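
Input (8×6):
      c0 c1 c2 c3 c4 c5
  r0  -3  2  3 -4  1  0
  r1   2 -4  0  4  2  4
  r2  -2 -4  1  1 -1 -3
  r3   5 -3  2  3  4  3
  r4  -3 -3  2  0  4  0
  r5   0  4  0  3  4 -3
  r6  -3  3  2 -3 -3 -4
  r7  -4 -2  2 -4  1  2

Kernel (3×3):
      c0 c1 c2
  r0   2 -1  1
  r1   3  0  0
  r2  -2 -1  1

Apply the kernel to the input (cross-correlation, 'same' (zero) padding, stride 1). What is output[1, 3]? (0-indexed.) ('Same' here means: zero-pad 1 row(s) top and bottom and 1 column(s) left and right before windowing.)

7

The receptive field on the zero-padded input at this output position is [3 -4 1 / 0 4 2 / 1 1 -1]. Elementwise product with the kernel and sum: 3·2 + -4·-1 + 1·1 + 0·3 + 1·-2 + 1·-1 + -1·1.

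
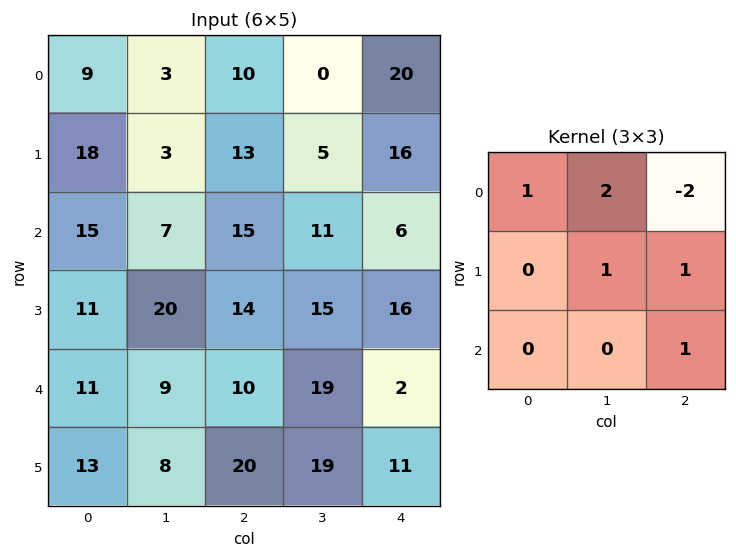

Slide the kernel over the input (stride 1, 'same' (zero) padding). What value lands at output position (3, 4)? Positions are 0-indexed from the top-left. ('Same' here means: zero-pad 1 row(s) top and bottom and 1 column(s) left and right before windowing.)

39

The receptive field on the zero-padded input at this output position is [11 6 0 / 15 16 0 / 19 2 0]. Elementwise product with the kernel and sum: 11·1 + 6·2 + 0·-2 + 16·1 + 0·1 + 0·1.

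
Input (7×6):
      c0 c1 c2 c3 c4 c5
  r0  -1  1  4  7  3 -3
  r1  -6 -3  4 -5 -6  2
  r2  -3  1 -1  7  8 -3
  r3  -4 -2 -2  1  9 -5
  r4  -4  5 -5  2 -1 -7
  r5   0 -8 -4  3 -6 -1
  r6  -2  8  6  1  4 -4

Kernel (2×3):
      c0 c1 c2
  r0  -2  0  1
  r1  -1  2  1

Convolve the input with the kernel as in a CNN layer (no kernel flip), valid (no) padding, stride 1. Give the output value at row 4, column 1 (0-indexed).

The receptive field on the input at this output position is [5 -5 2 / -8 -4 3]. Elementwise product with the kernel and sum: 5·-2 + 2·1 + -8·-1 + -4·2 + 3·1.

-5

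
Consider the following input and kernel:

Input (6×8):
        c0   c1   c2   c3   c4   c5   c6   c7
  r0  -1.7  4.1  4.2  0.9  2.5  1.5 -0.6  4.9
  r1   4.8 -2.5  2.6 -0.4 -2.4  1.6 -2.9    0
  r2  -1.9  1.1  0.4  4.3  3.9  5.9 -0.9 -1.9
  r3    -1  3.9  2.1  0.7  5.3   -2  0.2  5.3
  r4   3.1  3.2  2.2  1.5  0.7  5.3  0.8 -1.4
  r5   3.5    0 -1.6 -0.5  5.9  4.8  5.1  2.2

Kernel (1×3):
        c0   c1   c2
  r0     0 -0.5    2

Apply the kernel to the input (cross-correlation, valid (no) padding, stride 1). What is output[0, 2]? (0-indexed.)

4.55

The receptive field on the input at this output position is [4.2 0.9 2.5]. Elementwise product with the kernel and sum: 0.9·-0.5 + 2.5·2.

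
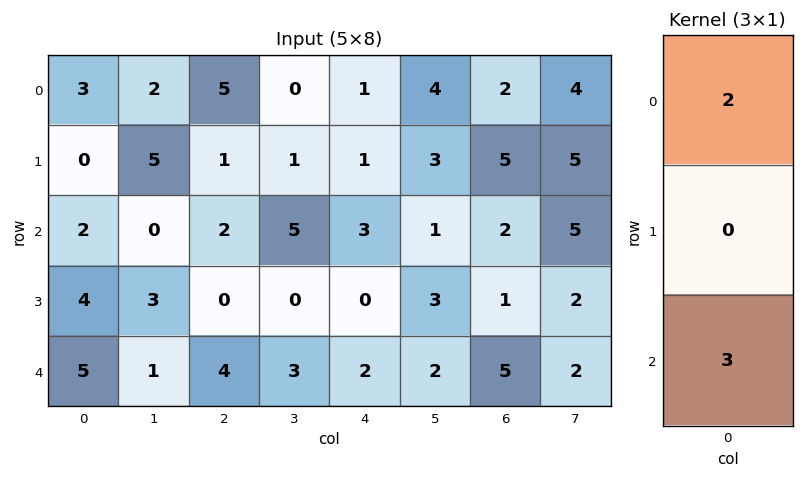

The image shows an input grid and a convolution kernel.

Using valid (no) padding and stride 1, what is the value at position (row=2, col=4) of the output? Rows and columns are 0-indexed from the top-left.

The receptive field on the input at this output position is [3 / 0 / 2]. Elementwise product with the kernel and sum: 3·2 + 2·3.

12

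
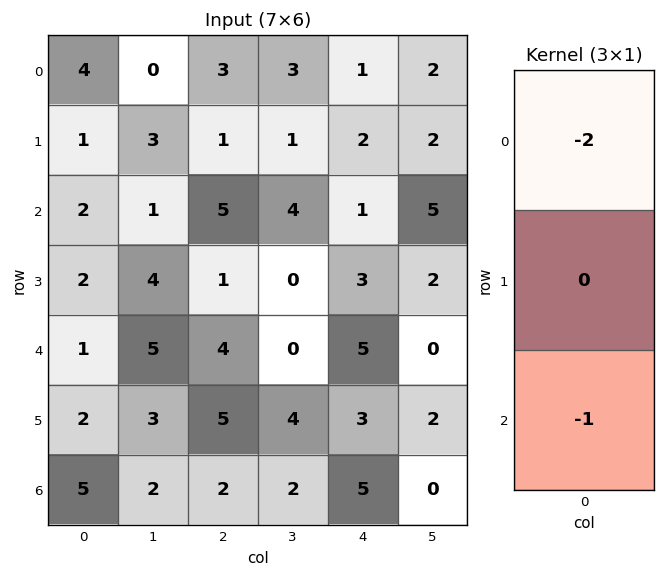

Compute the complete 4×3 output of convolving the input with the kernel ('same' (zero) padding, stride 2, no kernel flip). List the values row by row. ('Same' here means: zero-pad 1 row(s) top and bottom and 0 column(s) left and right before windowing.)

Output[0,0]: The receptive field on the zero-padded input at this output position is [0 / 4 / 1]. Elementwise product with the kernel and sum: 0·-2 + 1·-1.

-1 -1 -2
-4 -3 -7
-6 -7 -9
-4 -10 -6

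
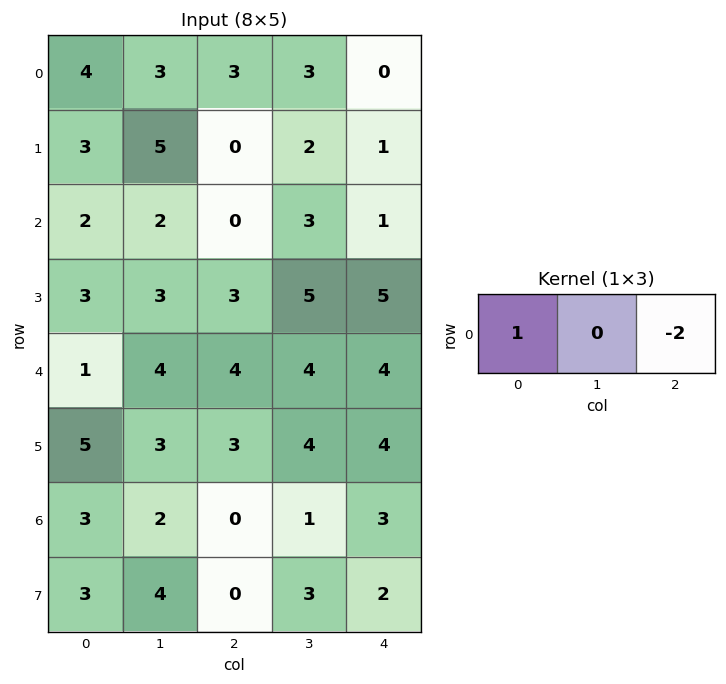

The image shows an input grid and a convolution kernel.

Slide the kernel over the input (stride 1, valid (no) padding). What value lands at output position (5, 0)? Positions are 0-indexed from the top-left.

The receptive field on the input at this output position is [5 3 3]. Elementwise product with the kernel and sum: 5·1 + 3·-2.

-1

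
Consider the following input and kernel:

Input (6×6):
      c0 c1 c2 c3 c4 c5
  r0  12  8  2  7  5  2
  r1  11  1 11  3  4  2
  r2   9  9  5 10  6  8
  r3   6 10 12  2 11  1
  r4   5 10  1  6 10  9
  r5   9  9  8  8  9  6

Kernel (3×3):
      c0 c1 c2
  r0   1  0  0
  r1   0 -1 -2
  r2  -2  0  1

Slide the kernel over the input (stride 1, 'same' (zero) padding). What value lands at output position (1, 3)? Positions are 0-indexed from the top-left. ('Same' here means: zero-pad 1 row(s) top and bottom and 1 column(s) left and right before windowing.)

The receptive field on the zero-padded input at this output position is [2 7 5 / 11 3 4 / 5 10 6]. Elementwise product with the kernel and sum: 2·1 + 3·-1 + 4·-2 + 5·-2 + 6·1.

-13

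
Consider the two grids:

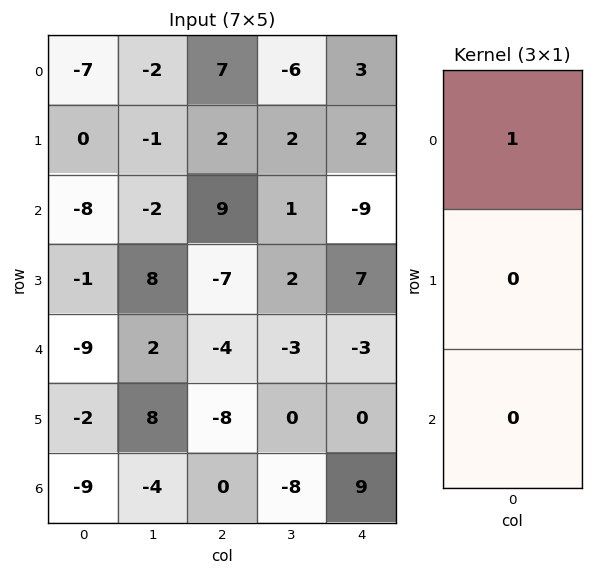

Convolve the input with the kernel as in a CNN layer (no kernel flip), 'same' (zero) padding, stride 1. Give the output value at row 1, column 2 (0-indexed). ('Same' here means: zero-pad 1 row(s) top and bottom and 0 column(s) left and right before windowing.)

7

The receptive field on the zero-padded input at this output position is [7 / 2 / 9]. Elementwise product with the kernel and sum: 7·1.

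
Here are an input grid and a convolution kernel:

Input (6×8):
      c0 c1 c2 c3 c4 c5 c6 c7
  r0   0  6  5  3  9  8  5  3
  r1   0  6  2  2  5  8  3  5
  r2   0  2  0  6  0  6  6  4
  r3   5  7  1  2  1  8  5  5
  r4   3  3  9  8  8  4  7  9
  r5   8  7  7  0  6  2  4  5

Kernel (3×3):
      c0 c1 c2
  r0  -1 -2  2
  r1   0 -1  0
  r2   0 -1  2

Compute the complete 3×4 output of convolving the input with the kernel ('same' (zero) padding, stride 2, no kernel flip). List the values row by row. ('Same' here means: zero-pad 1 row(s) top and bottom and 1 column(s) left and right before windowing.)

Output[0,0]: The receptive field on the zero-padded input at this output position is [0 0 0 / 0 0 6 / 0 0 6]. Elementwise product with the kernel and sum: 0·-1 + 0·-2 + 0·2 + 0·-1 + 0·-1 + 6·2.

12 -3 2 2
21 -3 19 -5
7 -21 2 -9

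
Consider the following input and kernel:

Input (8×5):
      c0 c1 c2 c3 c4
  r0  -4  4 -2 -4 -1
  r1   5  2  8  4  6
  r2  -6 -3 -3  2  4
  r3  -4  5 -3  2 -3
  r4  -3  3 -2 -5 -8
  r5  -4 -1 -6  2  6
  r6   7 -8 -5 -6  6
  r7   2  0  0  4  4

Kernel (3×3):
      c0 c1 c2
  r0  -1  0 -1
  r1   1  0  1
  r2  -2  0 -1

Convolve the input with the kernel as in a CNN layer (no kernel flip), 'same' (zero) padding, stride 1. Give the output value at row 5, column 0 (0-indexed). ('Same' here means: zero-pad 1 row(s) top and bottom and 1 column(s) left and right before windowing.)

4

The receptive field on the zero-padded input at this output position is [0 -3 3 / 0 -4 -1 / 0 7 -8]. Elementwise product with the kernel and sum: 0·-1 + 3·-1 + 0·1 + -1·1 + 0·-2 + -8·-1.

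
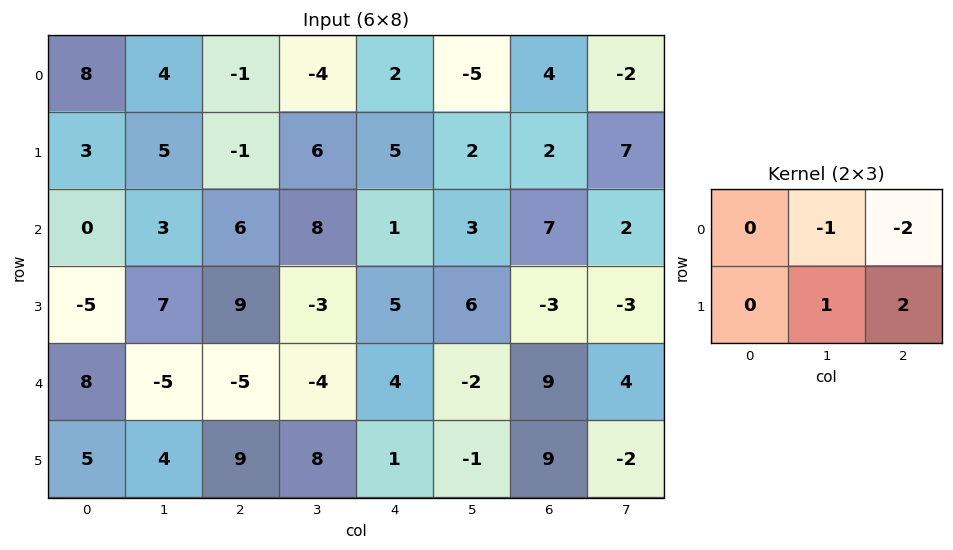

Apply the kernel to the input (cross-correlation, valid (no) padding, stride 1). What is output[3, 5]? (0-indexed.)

26

The receptive field on the input at this output position is [6 -3 -3 / -2 9 4]. Elementwise product with the kernel and sum: -3·-1 + -3·-2 + 9·1 + 4·2.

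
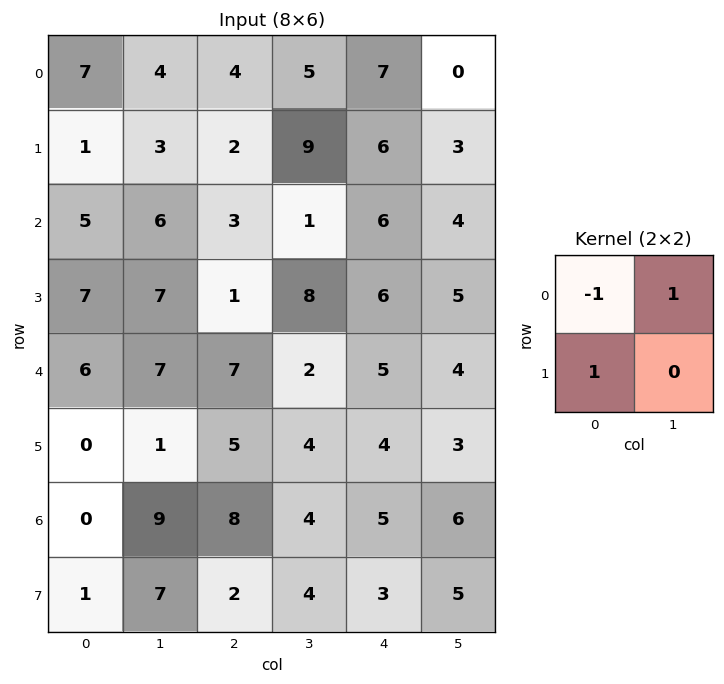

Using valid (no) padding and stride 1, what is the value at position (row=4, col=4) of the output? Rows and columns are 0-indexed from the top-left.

The receptive field on the input at this output position is [5 4 / 4 3]. Elementwise product with the kernel and sum: 5·-1 + 4·1 + 4·1.

3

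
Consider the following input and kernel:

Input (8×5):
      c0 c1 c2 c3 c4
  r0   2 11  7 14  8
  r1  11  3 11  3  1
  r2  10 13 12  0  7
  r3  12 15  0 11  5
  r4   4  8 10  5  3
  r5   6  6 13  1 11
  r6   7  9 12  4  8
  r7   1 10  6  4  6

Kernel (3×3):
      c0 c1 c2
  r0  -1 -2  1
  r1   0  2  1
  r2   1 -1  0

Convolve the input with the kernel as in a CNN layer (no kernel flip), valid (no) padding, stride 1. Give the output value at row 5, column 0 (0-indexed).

16

The receptive field on the input at this output position is [6 6 13 / 7 9 12 / 1 10 6]. Elementwise product with the kernel and sum: 6·-1 + 6·-2 + 13·1 + 9·2 + 12·1 + 1·1 + 10·-1.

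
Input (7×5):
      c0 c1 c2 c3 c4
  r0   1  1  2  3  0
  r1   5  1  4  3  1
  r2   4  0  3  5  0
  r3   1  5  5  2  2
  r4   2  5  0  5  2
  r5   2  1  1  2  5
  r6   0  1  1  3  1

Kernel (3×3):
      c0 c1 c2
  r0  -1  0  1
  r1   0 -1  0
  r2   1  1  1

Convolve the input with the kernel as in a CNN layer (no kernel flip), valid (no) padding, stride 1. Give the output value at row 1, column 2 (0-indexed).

The receptive field on the input at this output position is [4 3 1 / 3 5 0 / 5 2 2]. Elementwise product with the kernel and sum: 4·-1 + 1·1 + 5·-1 + 5·1 + 2·1 + 2·1.

1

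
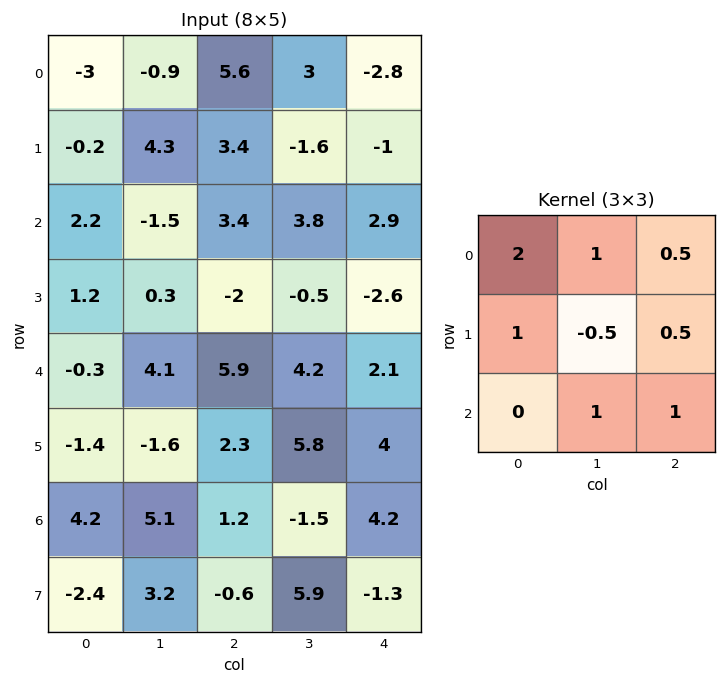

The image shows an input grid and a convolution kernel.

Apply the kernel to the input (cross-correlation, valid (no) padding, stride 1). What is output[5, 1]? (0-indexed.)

The receptive field on the input at this output position is [-1.6 2.3 5.8 / 5.1 1.2 -1.5 / 3.2 -0.6 5.9]. Elementwise product with the kernel and sum: -1.6·2 + 2.3·1 + 5.8·0.5 + 5.1·1 + 1.2·-0.5 + -1.5·0.5 + -0.6·1 + 5.9·1.

11.05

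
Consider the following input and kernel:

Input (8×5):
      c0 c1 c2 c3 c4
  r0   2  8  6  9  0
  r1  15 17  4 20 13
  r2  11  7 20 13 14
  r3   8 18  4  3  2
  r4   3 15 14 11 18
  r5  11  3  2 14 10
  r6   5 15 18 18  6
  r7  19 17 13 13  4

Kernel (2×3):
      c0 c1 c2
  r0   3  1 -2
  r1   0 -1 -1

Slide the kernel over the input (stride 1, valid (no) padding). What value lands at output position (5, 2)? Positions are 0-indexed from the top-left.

-24

The receptive field on the input at this output position is [2 14 10 / 18 18 6]. Elementwise product with the kernel and sum: 2·3 + 14·1 + 10·-2 + 18·-1 + 6·-1.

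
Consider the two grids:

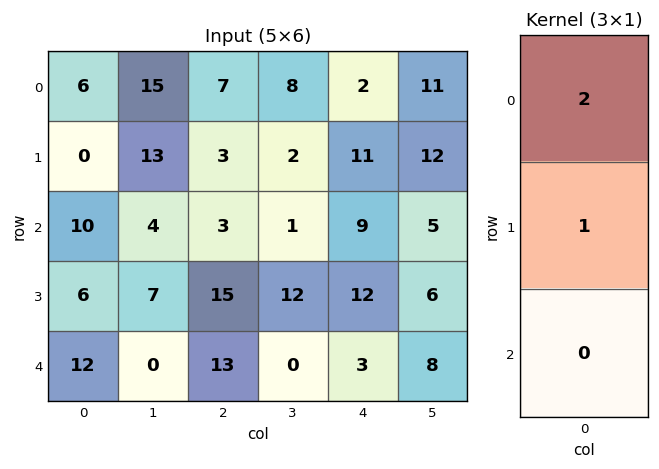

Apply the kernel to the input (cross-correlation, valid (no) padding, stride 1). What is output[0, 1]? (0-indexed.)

The receptive field on the input at this output position is [15 / 13 / 4]. Elementwise product with the kernel and sum: 15·2 + 13·1.

43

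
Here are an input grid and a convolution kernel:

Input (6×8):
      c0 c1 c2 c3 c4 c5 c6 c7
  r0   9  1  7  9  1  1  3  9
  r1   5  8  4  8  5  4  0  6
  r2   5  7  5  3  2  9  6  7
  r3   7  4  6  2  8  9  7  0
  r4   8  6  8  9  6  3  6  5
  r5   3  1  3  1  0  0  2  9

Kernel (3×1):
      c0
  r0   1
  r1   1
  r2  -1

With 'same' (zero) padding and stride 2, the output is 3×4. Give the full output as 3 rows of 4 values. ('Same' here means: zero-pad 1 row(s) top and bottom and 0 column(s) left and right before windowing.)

4 3 -4 3
3 3 -1 -1
12 11 14 11

Output[0,0]: The receptive field on the zero-padded input at this output position is [0 / 9 / 5]. Elementwise product with the kernel and sum: 0·1 + 9·1 + 5·-1.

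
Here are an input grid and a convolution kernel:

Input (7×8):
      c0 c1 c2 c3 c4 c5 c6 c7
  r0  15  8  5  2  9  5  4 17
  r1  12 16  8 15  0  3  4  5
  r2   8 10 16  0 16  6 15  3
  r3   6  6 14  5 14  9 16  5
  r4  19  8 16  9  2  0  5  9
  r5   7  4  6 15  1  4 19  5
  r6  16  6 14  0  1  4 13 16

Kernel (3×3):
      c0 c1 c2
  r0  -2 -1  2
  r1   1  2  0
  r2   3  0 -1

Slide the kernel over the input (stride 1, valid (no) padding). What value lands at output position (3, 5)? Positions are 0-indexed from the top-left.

-7

The receptive field on the input at this output position is [9 16 5 / 0 5 9 / 4 19 5]. Elementwise product with the kernel and sum: 9·-2 + 16·-1 + 5·2 + 0·1 + 5·2 + 4·3 + 5·-1.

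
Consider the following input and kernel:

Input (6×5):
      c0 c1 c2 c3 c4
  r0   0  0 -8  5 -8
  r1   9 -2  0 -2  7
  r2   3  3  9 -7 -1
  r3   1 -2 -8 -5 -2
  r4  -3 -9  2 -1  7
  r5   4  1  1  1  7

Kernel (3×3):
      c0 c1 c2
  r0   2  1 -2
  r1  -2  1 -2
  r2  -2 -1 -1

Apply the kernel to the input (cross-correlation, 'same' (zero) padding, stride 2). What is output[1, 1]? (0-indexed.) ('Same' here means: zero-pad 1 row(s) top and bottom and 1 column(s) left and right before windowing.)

The receptive field on the zero-padded input at this output position is [-2 0 -2 / 3 9 -7 / -2 -8 -5]. Elementwise product with the kernel and sum: -2·2 + 0·1 + -2·-2 + 3·-2 + 9·1 + -7·-2 + -2·-2 + -8·-1 + -5·-1.

34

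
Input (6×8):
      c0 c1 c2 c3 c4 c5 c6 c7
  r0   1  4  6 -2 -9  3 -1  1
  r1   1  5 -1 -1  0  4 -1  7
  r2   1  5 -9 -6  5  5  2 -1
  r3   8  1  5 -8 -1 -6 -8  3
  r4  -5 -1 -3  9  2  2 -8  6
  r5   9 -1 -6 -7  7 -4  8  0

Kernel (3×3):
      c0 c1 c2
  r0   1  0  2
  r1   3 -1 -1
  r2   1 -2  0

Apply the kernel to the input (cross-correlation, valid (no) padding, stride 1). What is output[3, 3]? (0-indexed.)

The receptive field on the input at this output position is [-8 -1 -6 / 9 2 2 / -7 7 -4]. Elementwise product with the kernel and sum: -8·1 + -6·2 + 9·3 + 2·-1 + 2·-1 + -7·1 + 7·-2.

-18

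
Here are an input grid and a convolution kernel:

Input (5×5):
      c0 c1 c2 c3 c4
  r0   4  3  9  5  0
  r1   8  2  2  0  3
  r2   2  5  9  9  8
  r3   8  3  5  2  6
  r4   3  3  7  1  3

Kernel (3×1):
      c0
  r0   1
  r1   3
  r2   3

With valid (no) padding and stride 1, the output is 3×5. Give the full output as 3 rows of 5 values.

Output[0,0]: The receptive field on the input at this output position is [4 / 8 / 2]. Elementwise product with the kernel and sum: 4·1 + 8·3 + 2·3.

34 24 42 32 33
38 26 44 33 45
35 23 45 18 35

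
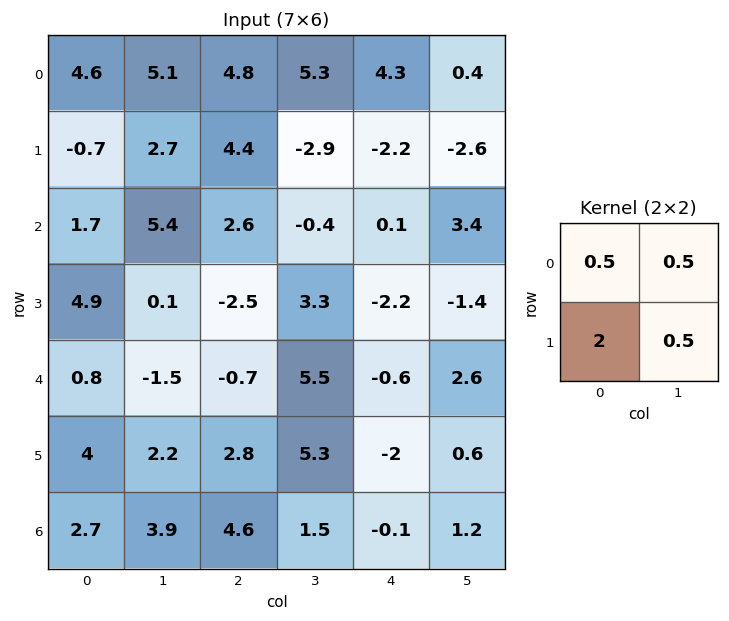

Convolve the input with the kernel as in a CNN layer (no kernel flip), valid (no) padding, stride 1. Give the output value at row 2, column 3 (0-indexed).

5.35

The receptive field on the input at this output position is [-0.4 0.1 / 3.3 -2.2]. Elementwise product with the kernel and sum: -0.4·0.5 + 0.1·0.5 + 3.3·2 + -2.2·0.5.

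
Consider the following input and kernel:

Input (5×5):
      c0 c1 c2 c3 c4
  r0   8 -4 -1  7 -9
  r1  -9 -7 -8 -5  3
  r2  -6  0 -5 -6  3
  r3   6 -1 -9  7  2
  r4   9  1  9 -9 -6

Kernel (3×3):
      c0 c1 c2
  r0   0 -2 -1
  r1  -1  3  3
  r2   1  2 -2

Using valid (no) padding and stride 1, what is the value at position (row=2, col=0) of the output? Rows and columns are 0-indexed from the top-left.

-38

The receptive field on the input at this output position is [-6 0 -5 / 6 -1 -9 / 9 1 9]. Elementwise product with the kernel and sum: 0·-2 + -5·-1 + 6·-1 + -1·3 + -9·3 + 9·1 + 1·2 + 9·-2.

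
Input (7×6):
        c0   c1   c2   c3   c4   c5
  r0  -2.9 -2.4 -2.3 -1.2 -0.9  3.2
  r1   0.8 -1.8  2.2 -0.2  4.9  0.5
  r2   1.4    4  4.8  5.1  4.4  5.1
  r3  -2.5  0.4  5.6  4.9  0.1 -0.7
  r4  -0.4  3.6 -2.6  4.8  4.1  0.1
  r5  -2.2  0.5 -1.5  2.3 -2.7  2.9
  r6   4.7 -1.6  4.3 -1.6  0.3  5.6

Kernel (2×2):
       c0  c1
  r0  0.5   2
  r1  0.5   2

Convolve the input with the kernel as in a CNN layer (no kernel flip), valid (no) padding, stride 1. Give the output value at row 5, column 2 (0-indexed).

The receptive field on the input at this output position is [-1.5 2.3 / 4.3 -1.6]. Elementwise product with the kernel and sum: -1.5·0.5 + 2.3·2 + 4.3·0.5 + -1.6·2.

2.8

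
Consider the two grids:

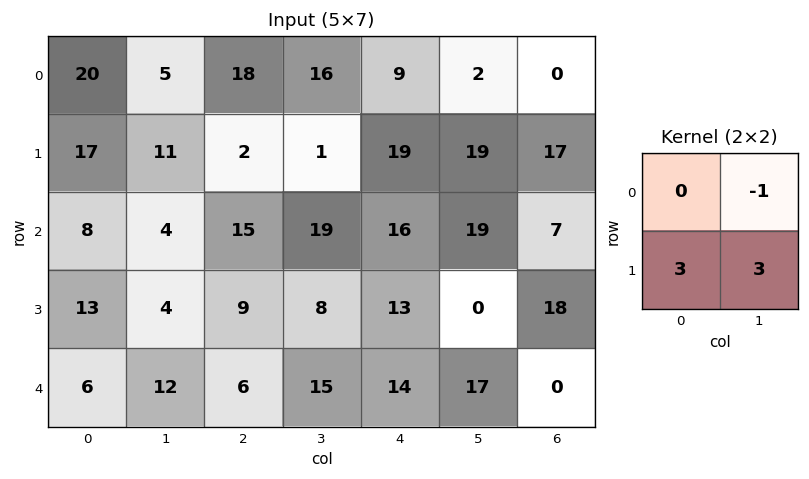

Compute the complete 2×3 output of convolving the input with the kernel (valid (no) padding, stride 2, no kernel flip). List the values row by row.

79 -7 112
47 32 20

Output[0,0]: The receptive field on the input at this output position is [20 5 / 17 11]. Elementwise product with the kernel and sum: 5·-1 + 17·3 + 11·3.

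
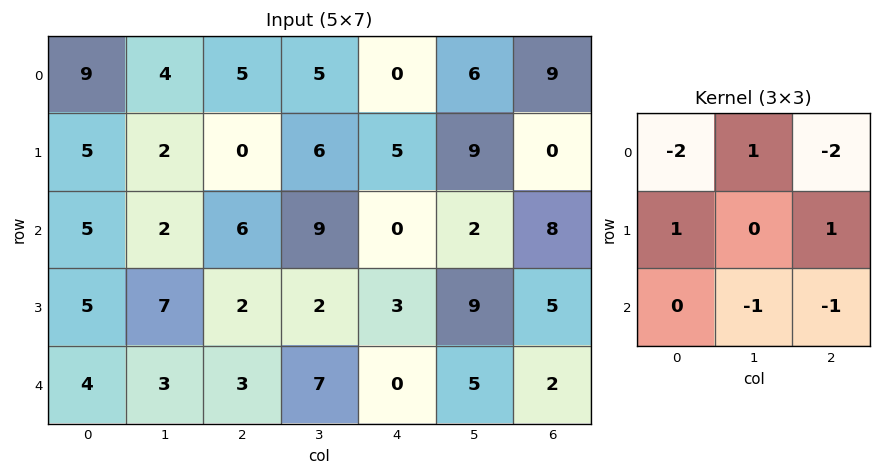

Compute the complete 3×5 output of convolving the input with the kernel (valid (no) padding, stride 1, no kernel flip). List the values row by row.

Output[0,0]: The receptive field on the input at this output position is [9 4 5 / 5 2 0 / 5 2 6]. Elementwise product with the kernel and sum: 9·-2 + 4·1 + 5·-2 + 5·1 + 0·1 + 2·-1 + 6·-1.
Output[0,1]: The receptive field on the input at this output position is [4 5 5 / 2 0 6 / 2 6 9]. Elementwise product with the kernel and sum: 4·-2 + 5·1 + 5·-2 + 2·1 + 6·1 + 6·-1 + 9·-1.

-27 -20 -9 -9 -17
-6 -9 -3 -26 -7
-19 -17 -5 -16 -13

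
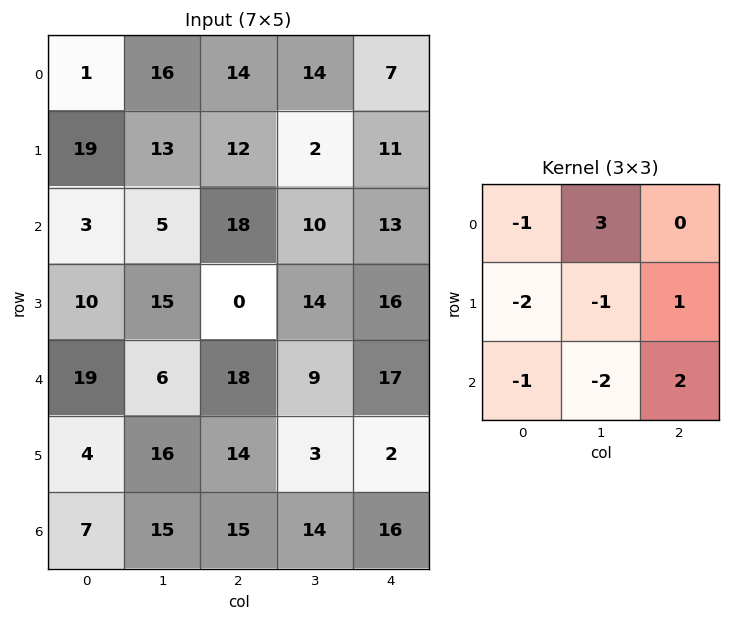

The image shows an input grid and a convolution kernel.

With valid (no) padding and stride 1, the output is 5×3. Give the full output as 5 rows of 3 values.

Output[0,0]: The receptive field on the input at this output position is [1 16 14 / 19 13 12 / 3 5 18]. Elementwise product with the kernel and sum: 1·-1 + 16·3 + 19·-2 + 13·-1 + 12·1 + 3·-1 + 5·-2 + 18·2.

31 -31 1
-13 18 -35
-18 9 12
1 -74 -2
-18 -12 -31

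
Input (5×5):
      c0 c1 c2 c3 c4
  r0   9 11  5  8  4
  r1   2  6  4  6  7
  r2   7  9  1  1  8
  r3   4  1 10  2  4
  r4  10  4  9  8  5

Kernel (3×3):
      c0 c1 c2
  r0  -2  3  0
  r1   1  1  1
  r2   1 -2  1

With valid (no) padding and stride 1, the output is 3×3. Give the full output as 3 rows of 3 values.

17 17 38
43 -6 30
39 -8 15

Output[0,0]: The receptive field on the input at this output position is [9 11 5 / 2 6 4 / 7 9 1]. Elementwise product with the kernel and sum: 9·-2 + 11·3 + 2·1 + 6·1 + 4·1 + 7·1 + 9·-2 + 1·1.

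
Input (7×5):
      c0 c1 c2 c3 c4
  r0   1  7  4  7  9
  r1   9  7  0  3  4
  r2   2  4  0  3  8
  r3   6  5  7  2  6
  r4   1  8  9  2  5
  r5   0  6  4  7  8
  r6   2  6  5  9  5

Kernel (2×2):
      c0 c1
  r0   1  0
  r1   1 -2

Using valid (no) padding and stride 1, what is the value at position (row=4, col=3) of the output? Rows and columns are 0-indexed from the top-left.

-7

The receptive field on the input at this output position is [2 5 / 7 8]. Elementwise product with the kernel and sum: 2·1 + 7·1 + 8·-2.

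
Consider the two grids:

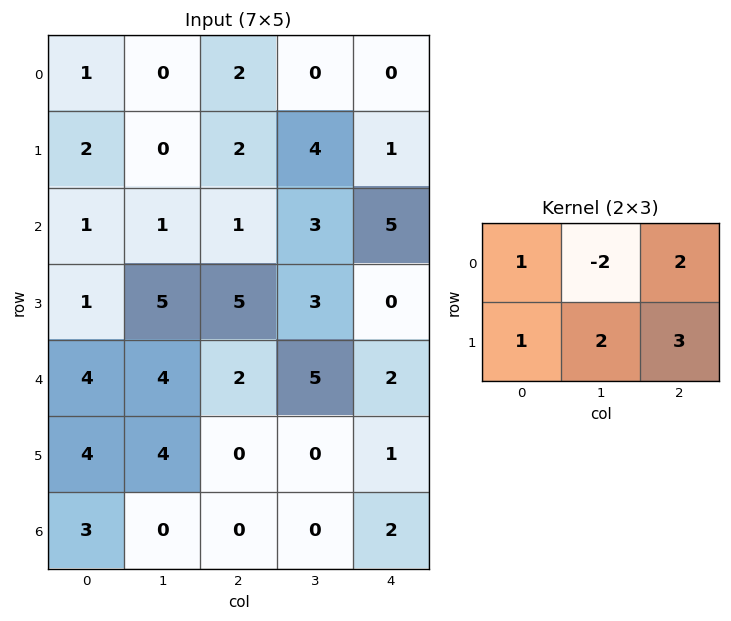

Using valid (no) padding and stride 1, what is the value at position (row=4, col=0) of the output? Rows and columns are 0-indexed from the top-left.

The receptive field on the input at this output position is [4 4 2 / 4 4 0]. Elementwise product with the kernel and sum: 4·1 + 4·-2 + 2·2 + 4·1 + 4·2 + 0·3.

12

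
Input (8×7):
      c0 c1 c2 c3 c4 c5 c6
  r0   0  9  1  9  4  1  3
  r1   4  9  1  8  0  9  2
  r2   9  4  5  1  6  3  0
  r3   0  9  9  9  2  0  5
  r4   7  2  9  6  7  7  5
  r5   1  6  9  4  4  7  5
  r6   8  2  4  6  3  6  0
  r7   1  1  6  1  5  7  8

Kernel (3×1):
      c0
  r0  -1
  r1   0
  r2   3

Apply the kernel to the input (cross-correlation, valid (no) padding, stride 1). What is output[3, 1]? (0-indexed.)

9

The receptive field on the input at this output position is [9 / 2 / 6]. Elementwise product with the kernel and sum: 9·-1 + 6·3.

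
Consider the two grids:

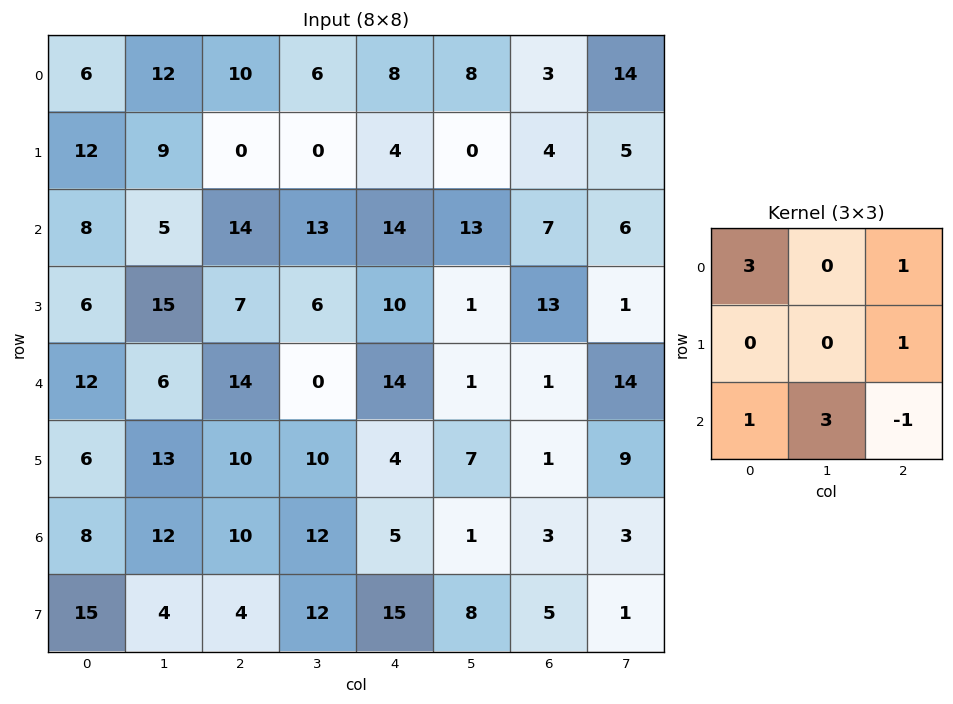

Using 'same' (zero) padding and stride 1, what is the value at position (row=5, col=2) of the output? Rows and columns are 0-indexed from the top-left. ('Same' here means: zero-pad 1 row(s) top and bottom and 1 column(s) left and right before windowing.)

58

The receptive field on the zero-padded input at this output position is [6 14 0 / 13 10 10 / 12 10 12]. Elementwise product with the kernel and sum: 6·3 + 0·1 + 10·1 + 12·1 + 10·3 + 12·-1.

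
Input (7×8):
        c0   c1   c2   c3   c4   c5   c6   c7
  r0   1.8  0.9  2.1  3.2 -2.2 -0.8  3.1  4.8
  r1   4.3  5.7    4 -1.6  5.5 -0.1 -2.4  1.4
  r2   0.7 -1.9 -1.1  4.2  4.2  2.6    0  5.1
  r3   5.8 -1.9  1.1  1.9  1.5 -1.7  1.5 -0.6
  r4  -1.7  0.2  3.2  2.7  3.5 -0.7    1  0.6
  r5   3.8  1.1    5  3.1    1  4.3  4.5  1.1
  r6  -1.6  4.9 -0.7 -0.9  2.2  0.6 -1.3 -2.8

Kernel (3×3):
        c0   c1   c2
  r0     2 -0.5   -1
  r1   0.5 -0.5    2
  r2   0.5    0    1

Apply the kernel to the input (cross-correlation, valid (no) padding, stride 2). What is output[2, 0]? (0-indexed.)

3.15

The receptive field on the input at this output position is [-1.7 0.2 3.2 / 3.8 1.1 5 / -1.6 4.9 -0.7]. Elementwise product with the kernel and sum: -1.7·2 + 0.2·-0.5 + 3.2·-1 + 3.8·0.5 + 1.1·-0.5 + 5·2 + -1.6·0.5 + -0.7·1.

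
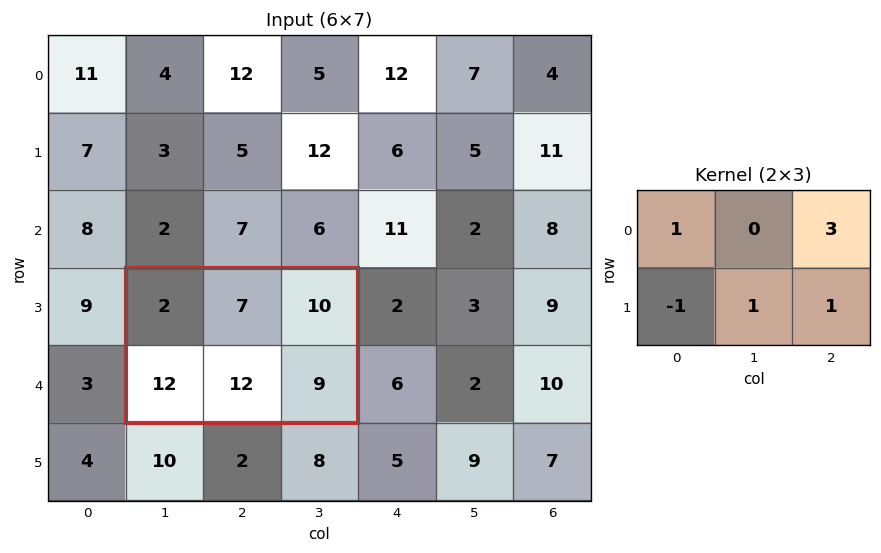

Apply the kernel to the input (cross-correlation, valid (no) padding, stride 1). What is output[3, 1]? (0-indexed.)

The receptive field on the input at this output position is [2 7 10 / 12 12 9]. Elementwise product with the kernel and sum: 2·1 + 10·3 + 12·-1 + 12·1 + 9·1.

41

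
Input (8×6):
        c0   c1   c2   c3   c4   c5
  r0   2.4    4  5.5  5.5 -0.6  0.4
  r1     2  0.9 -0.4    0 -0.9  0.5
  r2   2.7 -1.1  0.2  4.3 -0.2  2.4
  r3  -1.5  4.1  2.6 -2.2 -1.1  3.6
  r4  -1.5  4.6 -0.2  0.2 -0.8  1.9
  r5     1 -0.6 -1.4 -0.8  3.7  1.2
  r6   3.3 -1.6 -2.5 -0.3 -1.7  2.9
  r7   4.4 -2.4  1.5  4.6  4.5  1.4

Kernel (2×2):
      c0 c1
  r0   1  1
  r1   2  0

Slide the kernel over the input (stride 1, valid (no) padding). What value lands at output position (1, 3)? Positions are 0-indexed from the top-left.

7.7

The receptive field on the input at this output position is [0 -0.9 / 4.3 -0.2]. Elementwise product with the kernel and sum: 0·1 + -0.9·1 + 4.3·2.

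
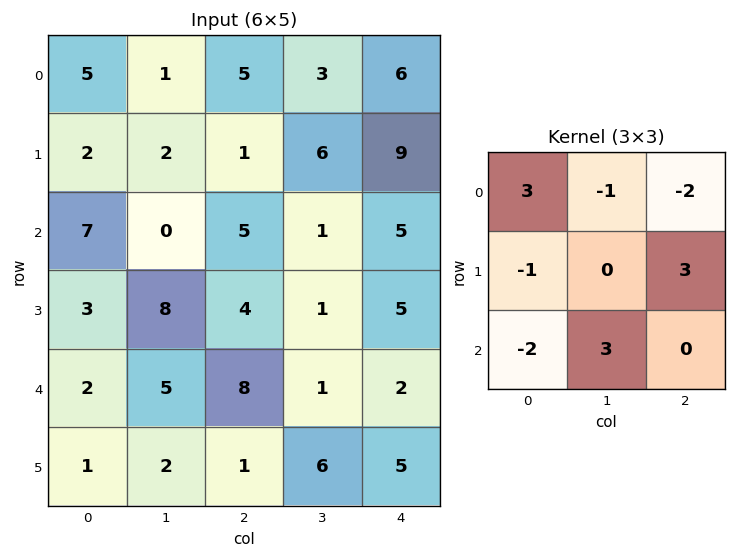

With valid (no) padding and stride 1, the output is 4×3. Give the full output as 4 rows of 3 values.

-9 23 19
28 -8 -16
31 2 2
19 15 15

Output[0,0]: The receptive field on the input at this output position is [5 1 5 / 2 2 1 / 7 0 5]. Elementwise product with the kernel and sum: 5·3 + 1·-1 + 5·-2 + 2·-1 + 1·3 + 7·-2 + 0·3.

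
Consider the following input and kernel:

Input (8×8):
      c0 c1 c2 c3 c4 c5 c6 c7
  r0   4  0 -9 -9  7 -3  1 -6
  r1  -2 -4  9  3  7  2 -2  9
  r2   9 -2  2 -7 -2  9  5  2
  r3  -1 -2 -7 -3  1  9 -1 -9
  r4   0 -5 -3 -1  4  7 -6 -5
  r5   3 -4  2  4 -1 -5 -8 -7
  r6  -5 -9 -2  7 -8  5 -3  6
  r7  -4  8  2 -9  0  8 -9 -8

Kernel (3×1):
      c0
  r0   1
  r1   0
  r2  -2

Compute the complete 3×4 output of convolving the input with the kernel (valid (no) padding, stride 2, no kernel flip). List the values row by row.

-14 -13 11 -9
9 8 -10 17
10 1 20 0

Output[0,0]: The receptive field on the input at this output position is [4 / -2 / 9]. Elementwise product with the kernel and sum: 4·1 + 9·-2.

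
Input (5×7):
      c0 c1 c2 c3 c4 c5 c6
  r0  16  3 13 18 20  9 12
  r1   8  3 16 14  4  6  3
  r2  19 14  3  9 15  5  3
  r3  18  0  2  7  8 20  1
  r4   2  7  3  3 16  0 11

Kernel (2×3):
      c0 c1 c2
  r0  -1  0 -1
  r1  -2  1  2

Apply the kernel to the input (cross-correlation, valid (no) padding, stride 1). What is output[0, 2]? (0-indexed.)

-43

The receptive field on the input at this output position is [13 18 20 / 16 14 4]. Elementwise product with the kernel and sum: 13·-1 + 20·-1 + 16·-2 + 14·1 + 4·2.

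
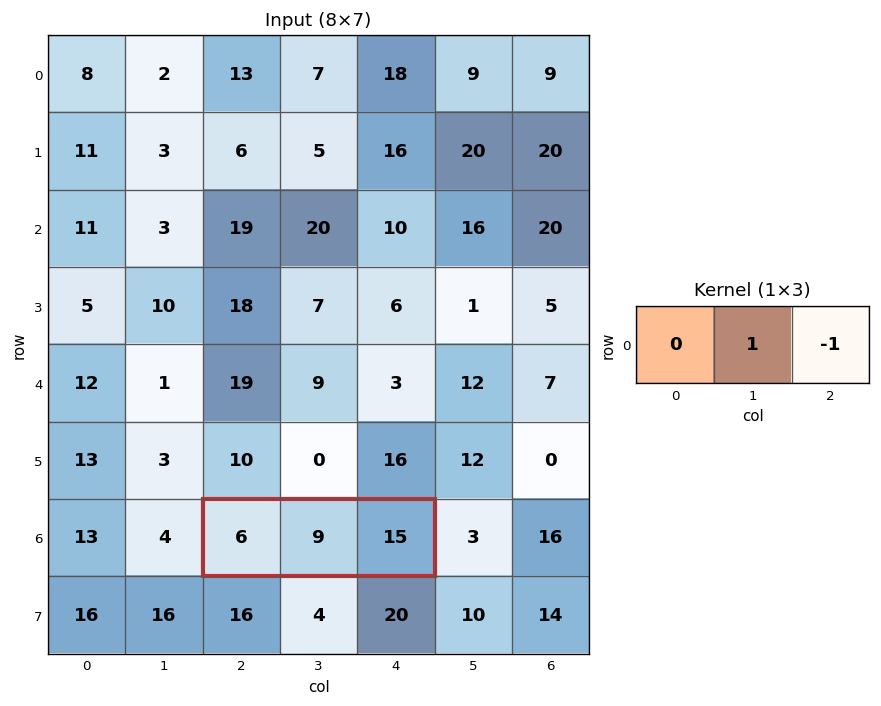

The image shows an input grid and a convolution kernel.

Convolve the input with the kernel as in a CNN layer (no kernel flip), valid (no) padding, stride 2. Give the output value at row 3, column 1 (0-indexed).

The receptive field on the input at this output position is [6 9 15]. Elementwise product with the kernel and sum: 9·1 + 15·-1.

-6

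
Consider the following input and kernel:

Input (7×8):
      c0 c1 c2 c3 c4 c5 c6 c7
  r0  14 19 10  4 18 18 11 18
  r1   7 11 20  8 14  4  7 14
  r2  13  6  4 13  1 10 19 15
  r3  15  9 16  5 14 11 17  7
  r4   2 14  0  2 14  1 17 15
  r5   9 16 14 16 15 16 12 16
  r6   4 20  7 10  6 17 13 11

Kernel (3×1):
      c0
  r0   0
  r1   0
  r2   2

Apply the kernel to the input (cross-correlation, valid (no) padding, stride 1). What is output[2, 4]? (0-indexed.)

28

The receptive field on the input at this output position is [1 / 14 / 14]. Elementwise product with the kernel and sum: 14·2.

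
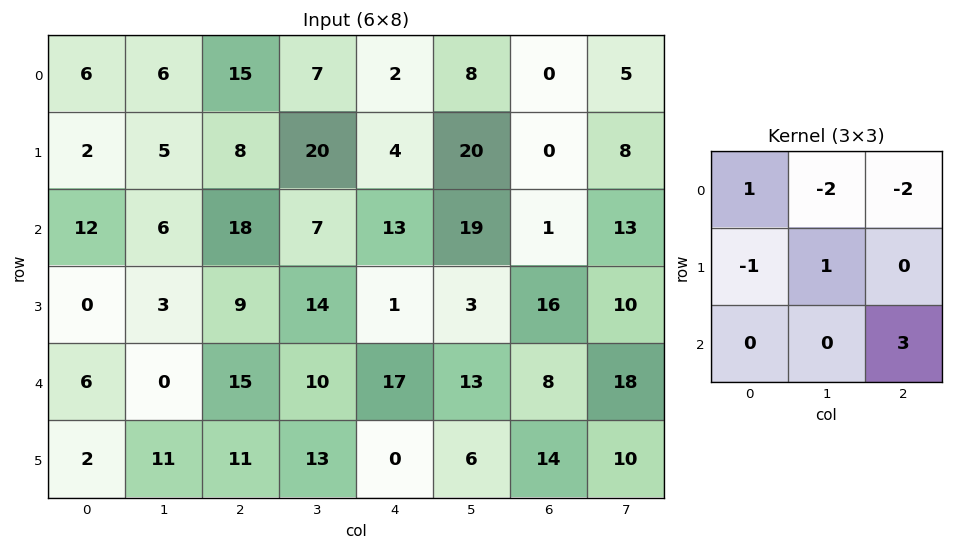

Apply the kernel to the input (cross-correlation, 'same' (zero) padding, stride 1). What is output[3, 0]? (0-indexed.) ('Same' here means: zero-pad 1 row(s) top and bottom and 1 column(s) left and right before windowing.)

The receptive field on the zero-padded input at this output position is [0 12 6 / 0 0 3 / 0 6 0]. Elementwise product with the kernel and sum: 0·1 + 12·-2 + 6·-2 + 0·-1 + 0·1 + 0·3.

-36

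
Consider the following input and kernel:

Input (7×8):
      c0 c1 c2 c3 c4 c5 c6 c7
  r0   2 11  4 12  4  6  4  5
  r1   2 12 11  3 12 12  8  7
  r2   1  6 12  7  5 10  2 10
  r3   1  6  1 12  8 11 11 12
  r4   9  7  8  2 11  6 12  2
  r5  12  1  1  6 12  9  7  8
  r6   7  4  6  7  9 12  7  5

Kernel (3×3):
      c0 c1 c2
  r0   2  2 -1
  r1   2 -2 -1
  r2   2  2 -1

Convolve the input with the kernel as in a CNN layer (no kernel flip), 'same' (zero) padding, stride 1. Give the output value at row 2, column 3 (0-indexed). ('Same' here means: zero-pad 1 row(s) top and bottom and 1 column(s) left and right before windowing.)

The receptive field on the zero-padded input at this output position is [11 3 12 / 12 7 5 / 1 12 8]. Elementwise product with the kernel and sum: 11·2 + 3·2 + 12·-1 + 12·2 + 7·-2 + 5·-1 + 1·2 + 12·2 + 8·-1.

39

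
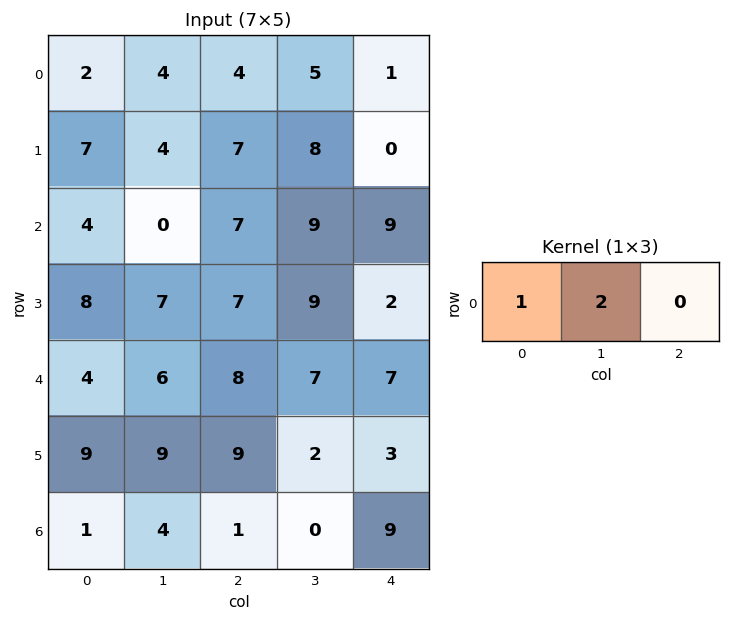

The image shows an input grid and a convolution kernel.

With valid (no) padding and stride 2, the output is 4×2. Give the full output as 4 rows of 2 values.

Output[0,0]: The receptive field on the input at this output position is [2 4 4]. Elementwise product with the kernel and sum: 2·1 + 4·2.
Output[0,1]: The receptive field on the input at this output position is [4 5 1]. Elementwise product with the kernel and sum: 4·1 + 5·2.

10 14
4 25
16 22
9 1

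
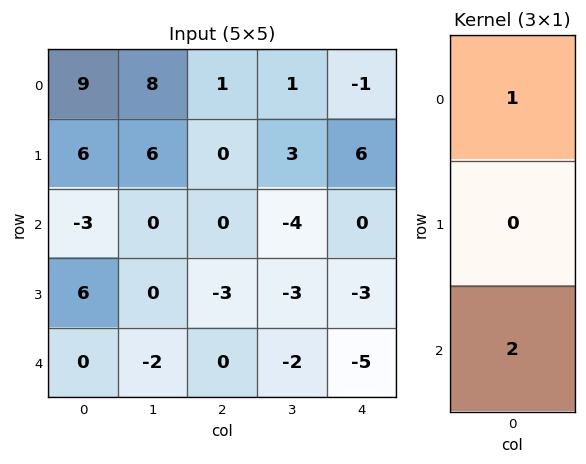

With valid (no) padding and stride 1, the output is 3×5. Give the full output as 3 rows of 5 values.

3 8 1 -7 -1
18 6 -6 -3 0
-3 -4 0 -8 -10

Output[0,0]: The receptive field on the input at this output position is [9 / 6 / -3]. Elementwise product with the kernel and sum: 9·1 + -3·2.
Output[0,1]: The receptive field on the input at this output position is [8 / 6 / 0]. Elementwise product with the kernel and sum: 8·1 + 0·2.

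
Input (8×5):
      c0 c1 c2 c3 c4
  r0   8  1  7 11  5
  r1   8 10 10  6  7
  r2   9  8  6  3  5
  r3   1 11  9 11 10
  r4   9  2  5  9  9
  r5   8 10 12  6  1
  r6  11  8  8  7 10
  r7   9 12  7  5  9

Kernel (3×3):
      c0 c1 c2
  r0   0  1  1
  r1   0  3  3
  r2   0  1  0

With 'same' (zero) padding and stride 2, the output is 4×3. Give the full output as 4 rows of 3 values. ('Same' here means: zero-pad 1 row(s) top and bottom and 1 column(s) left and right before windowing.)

Output[0,0]: The receptive field on the zero-padded input at this output position is [0 0 0 / 0 8 1 / 0 8 10]. Elementwise product with the kernel and sum: 0·1 + 0·1 + 8·3 + 1·3 + 8·1.

35 64 22
70 52 32
53 74 38
84 70 40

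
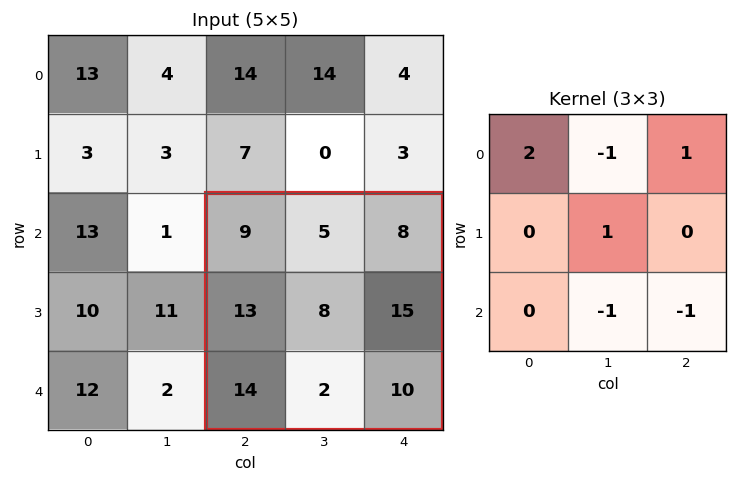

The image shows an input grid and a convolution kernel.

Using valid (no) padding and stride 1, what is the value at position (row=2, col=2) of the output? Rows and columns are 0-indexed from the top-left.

The receptive field on the input at this output position is [9 5 8 / 13 8 15 / 14 2 10]. Elementwise product with the kernel and sum: 9·2 + 5·-1 + 8·1 + 8·1 + 2·-1 + 10·-1.

17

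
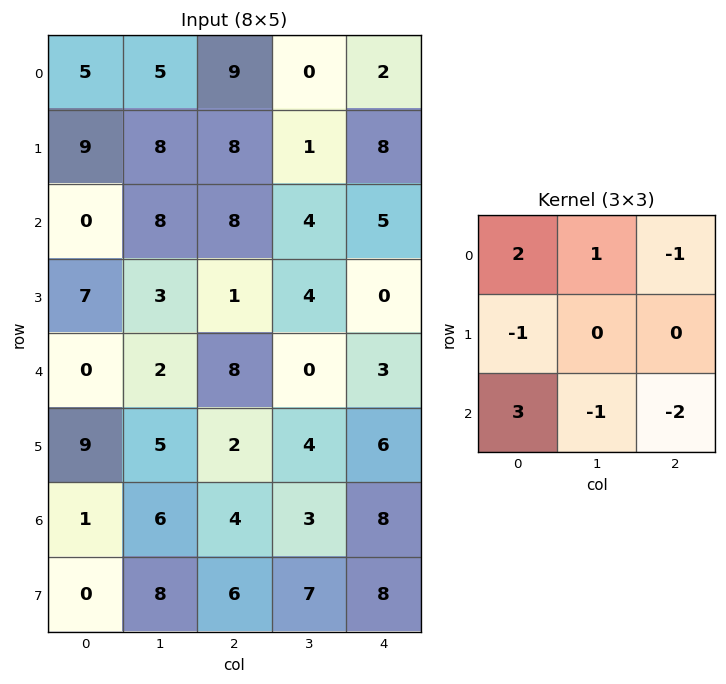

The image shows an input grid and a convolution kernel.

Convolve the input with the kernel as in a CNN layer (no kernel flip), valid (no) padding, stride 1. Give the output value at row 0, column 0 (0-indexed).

-27

The receptive field on the input at this output position is [5 5 9 / 9 8 8 / 0 8 8]. Elementwise product with the kernel and sum: 5·2 + 5·1 + 9·-1 + 9·-1 + 0·3 + 8·-1 + 8·-2.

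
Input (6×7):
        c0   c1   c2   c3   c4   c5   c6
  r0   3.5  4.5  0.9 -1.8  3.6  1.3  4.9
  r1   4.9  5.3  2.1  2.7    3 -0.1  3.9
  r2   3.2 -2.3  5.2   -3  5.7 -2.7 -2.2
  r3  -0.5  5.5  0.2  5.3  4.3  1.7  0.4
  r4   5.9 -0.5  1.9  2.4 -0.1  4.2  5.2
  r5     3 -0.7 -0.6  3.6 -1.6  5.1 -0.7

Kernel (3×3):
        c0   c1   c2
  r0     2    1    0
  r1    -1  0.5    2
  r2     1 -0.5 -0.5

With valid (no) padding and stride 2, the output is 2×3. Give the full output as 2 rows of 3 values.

Output[0,0]: The receptive field on the input at this output position is [3.5 4.5 0.9 / 4.9 5.3 2.1 / 3.2 -2.3 5.2]. Elementwise product with the kernel and sum: 3.5·2 + 4.5·1 + 4.9·-1 + 5.3·0.5 + 2.1·2 + 3.2·1 + -2.3·-0.5 + 5.2·-0.5.

15.2 9.1 21.4
12.95 19.2 1.25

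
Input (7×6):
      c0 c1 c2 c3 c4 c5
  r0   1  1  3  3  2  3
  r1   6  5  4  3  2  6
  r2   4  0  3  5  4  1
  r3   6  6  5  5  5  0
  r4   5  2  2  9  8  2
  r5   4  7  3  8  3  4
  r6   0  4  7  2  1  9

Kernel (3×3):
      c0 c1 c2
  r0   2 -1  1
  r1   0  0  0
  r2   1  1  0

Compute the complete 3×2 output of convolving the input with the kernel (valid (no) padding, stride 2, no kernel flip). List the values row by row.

8 13
18 16
14 12

Output[0,0]: The receptive field on the input at this output position is [1 1 3 / 6 5 4 / 4 0 3]. Elementwise product with the kernel and sum: 1·2 + 1·-1 + 3·1 + 4·1 + 0·1.
Output[0,1]: The receptive field on the input at this output position is [3 3 2 / 4 3 2 / 3 5 4]. Elementwise product with the kernel and sum: 3·2 + 3·-1 + 2·1 + 3·1 + 5·1.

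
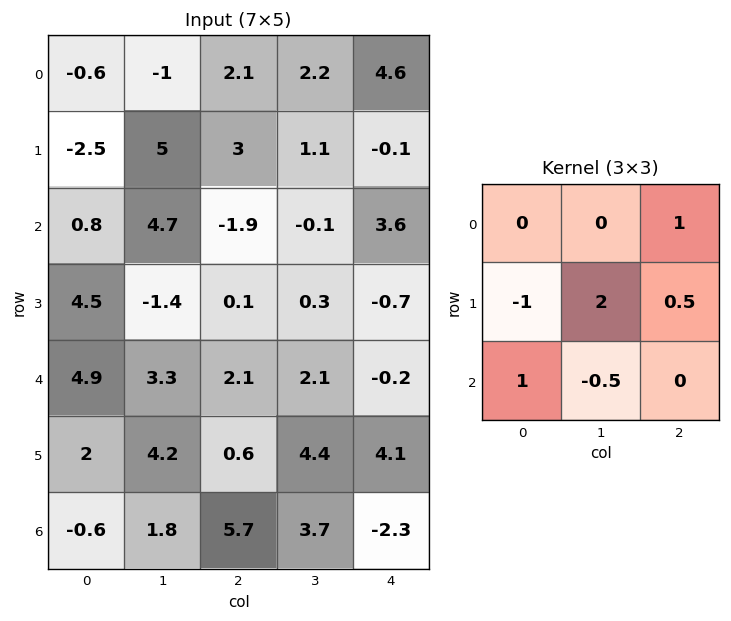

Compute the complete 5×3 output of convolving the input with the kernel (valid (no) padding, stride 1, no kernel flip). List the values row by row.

14.55 9.4 1.9
15.85 -8.9 3.35
-5.9 3.9 4.8
2.75 6.15 -0.3
7.3 0.25 13.9

Output[0,0]: The receptive field on the input at this output position is [-0.6 -1 2.1 / -2.5 5 3 / 0.8 4.7 -1.9]. Elementwise product with the kernel and sum: 2.1·1 + -2.5·-1 + 5·2 + 3·0.5 + 0.8·1 + 4.7·-0.5.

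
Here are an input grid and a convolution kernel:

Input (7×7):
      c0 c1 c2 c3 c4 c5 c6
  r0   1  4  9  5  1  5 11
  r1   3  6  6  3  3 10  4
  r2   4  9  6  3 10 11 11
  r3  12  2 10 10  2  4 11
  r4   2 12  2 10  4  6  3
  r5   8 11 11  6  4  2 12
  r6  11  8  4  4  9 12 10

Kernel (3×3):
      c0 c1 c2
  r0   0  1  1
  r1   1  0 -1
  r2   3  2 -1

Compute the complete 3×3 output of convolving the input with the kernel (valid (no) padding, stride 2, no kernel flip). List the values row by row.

34 23 56
45 43 34
56 32 42

Output[0,0]: The receptive field on the input at this output position is [1 4 9 / 3 6 6 / 4 9 6]. Elementwise product with the kernel and sum: 4·1 + 9·1 + 3·1 + 6·-1 + 4·3 + 9·2 + 6·-1.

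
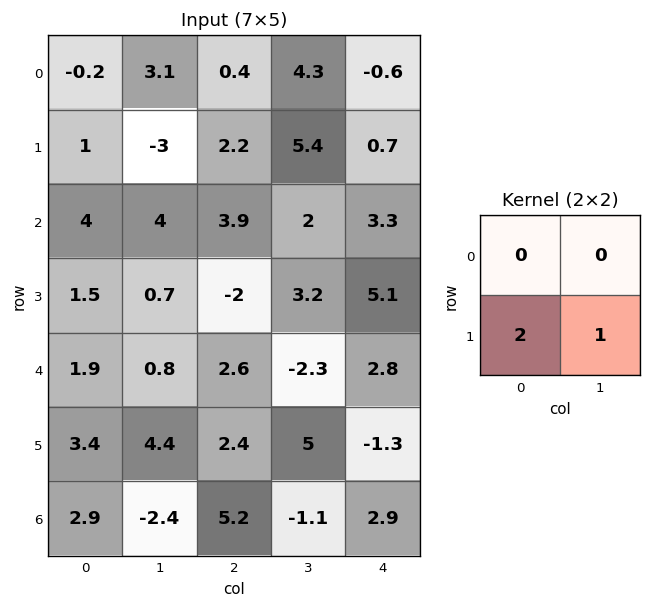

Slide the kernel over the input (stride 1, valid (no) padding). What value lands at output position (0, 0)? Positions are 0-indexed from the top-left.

The receptive field on the input at this output position is [-0.2 3.1 / 1 -3]. Elementwise product with the kernel and sum: 1·2 + -3·1.

-1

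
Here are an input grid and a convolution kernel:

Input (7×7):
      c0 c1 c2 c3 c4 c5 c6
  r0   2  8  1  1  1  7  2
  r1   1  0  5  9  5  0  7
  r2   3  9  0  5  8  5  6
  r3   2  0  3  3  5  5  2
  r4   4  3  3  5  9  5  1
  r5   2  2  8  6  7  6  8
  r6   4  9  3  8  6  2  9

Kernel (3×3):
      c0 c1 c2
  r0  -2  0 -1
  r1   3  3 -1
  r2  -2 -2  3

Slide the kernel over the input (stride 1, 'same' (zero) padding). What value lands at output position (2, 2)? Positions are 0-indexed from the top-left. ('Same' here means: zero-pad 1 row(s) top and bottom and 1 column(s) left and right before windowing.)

16

The receptive field on the zero-padded input at this output position is [0 5 9 / 9 0 5 / 0 3 3]. Elementwise product with the kernel and sum: 0·-2 + 9·-1 + 9·3 + 0·3 + 5·-1 + 0·-2 + 3·-2 + 3·3.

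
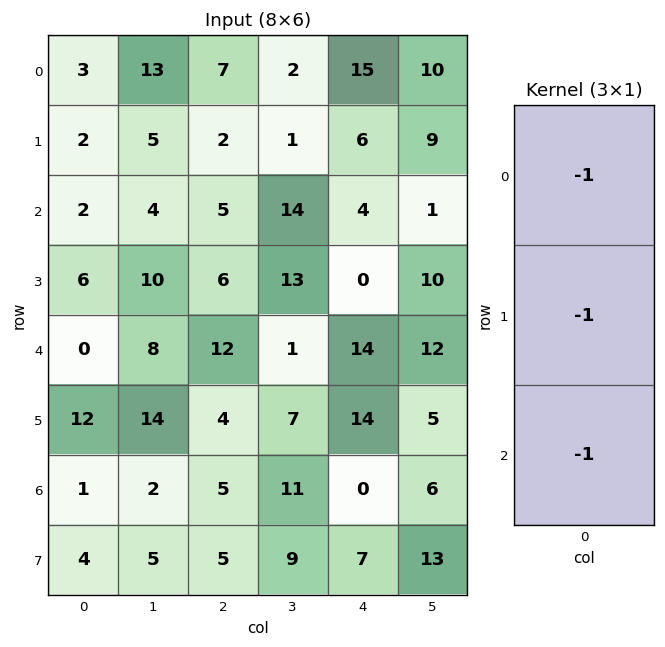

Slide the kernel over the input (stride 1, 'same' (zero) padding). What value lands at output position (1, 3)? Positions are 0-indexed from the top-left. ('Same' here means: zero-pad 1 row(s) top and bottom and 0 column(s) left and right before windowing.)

-17

The receptive field on the zero-padded input at this output position is [2 / 1 / 14]. Elementwise product with the kernel and sum: 2·-1 + 1·-1 + 14·-1.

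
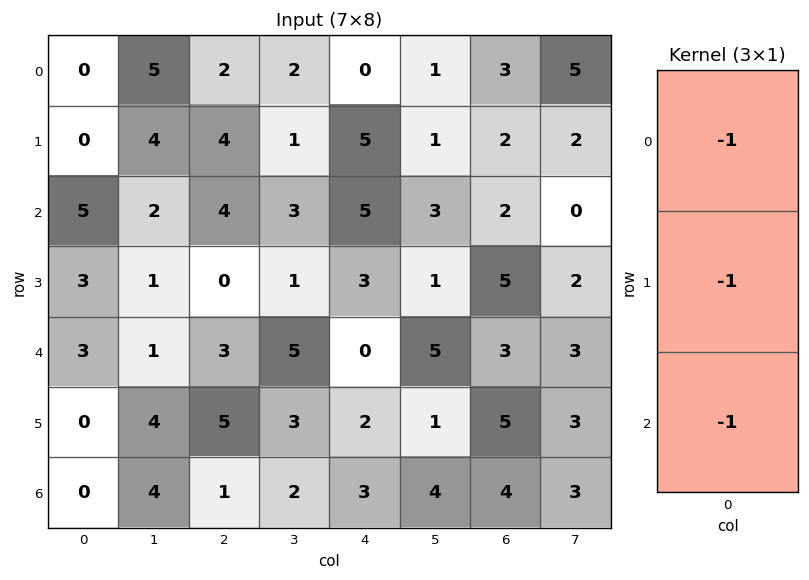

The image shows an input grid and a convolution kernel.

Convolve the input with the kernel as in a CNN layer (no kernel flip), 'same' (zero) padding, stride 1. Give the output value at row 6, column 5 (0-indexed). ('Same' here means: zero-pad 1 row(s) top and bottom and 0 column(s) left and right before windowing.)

The receptive field on the zero-padded input at this output position is [1 / 4 / 0]. Elementwise product with the kernel and sum: 1·-1 + 4·-1 + 0·-1.

-5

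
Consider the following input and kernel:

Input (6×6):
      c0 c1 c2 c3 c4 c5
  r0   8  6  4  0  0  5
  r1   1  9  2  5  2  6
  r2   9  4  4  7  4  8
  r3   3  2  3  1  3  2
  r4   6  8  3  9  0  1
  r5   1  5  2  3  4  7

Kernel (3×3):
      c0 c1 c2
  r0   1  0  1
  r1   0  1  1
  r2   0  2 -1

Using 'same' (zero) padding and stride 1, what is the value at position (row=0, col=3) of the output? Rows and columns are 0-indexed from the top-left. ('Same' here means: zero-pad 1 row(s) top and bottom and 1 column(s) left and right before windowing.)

8

The receptive field on the zero-padded input at this output position is [0 0 0 / 4 0 0 / 2 5 2]. Elementwise product with the kernel and sum: 0·1 + 0·1 + 0·1 + 0·1 + 5·2 + 2·-1.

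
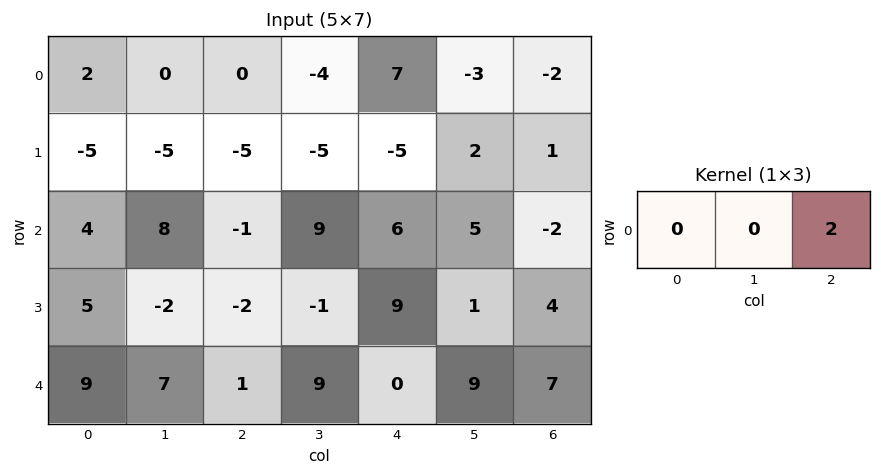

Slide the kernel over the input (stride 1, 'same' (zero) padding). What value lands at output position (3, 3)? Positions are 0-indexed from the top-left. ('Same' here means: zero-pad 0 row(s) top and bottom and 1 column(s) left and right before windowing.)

The receptive field on the zero-padded input at this output position is [-2 -1 9]. Elementwise product with the kernel and sum: 9·2.

18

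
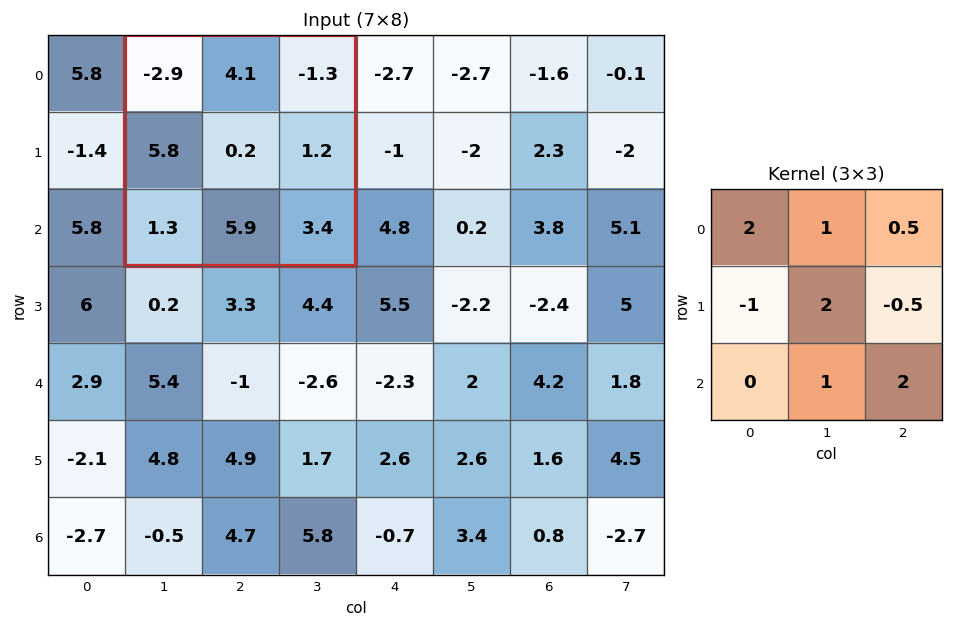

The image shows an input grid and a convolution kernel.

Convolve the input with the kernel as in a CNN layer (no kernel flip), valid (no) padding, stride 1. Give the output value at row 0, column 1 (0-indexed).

The receptive field on the input at this output position is [-2.9 4.1 -1.3 / 5.8 0.2 1.2 / 1.3 5.9 3.4]. Elementwise product with the kernel and sum: -2.9·2 + 4.1·1 + -1.3·0.5 + 5.8·-1 + 0.2·2 + 1.2·-0.5 + 5.9·1 + 3.4·2.

4.35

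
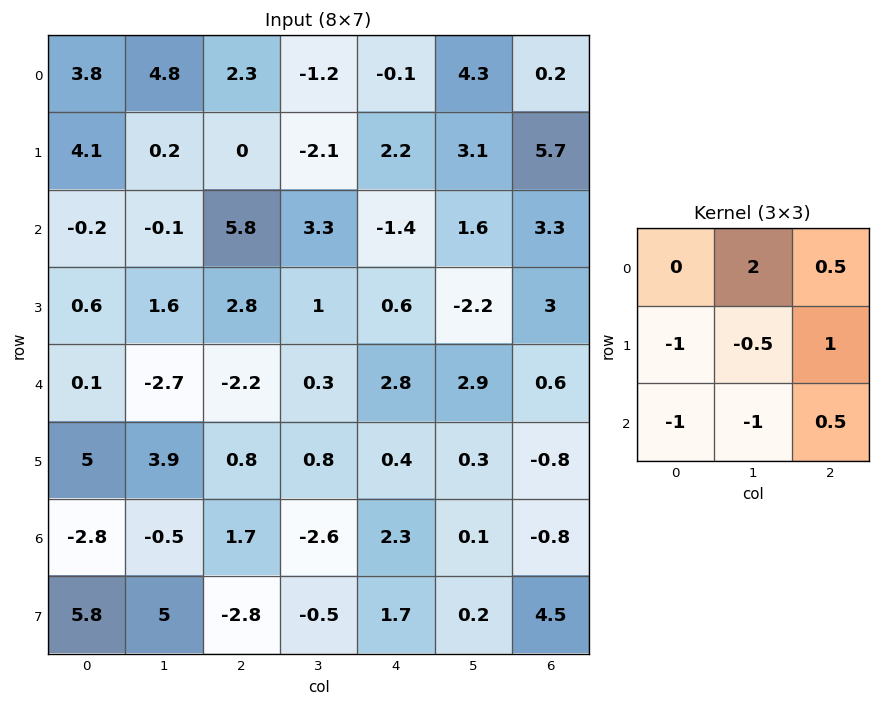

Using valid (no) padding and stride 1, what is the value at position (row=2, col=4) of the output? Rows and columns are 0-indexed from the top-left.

2.95

The receptive field on the input at this output position is [-1.4 1.6 3.3 / 0.6 -2.2 3 / 2.8 2.9 0.6]. Elementwise product with the kernel and sum: 1.6·2 + 3.3·0.5 + 0.6·-1 + -2.2·-0.5 + 3·1 + 2.8·-1 + 2.9·-1 + 0.6·0.5.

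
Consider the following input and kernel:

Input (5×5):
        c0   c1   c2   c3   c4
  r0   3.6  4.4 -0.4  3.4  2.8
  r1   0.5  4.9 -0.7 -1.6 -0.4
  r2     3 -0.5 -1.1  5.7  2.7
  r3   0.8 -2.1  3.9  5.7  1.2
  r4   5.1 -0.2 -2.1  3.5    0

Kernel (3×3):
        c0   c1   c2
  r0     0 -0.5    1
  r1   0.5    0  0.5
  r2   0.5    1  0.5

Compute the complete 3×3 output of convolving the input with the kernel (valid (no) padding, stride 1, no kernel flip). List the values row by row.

Output[0,0]: The receptive field on the input at this output position is [3.6 4.4 -0.4 / 0.5 4.9 -0.7 / 3 -0.5 -1.1]. Elementwise product with the kernel and sum: 4.4·-0.5 + -0.4·1 + 0.5·0.5 + -0.7·0.5 + 3·0.5 + -0.5·1 + -1.1·0.5.

-2.25 6.75 7.05
-1.95 7.05 9.45
2.8 7.6 4.85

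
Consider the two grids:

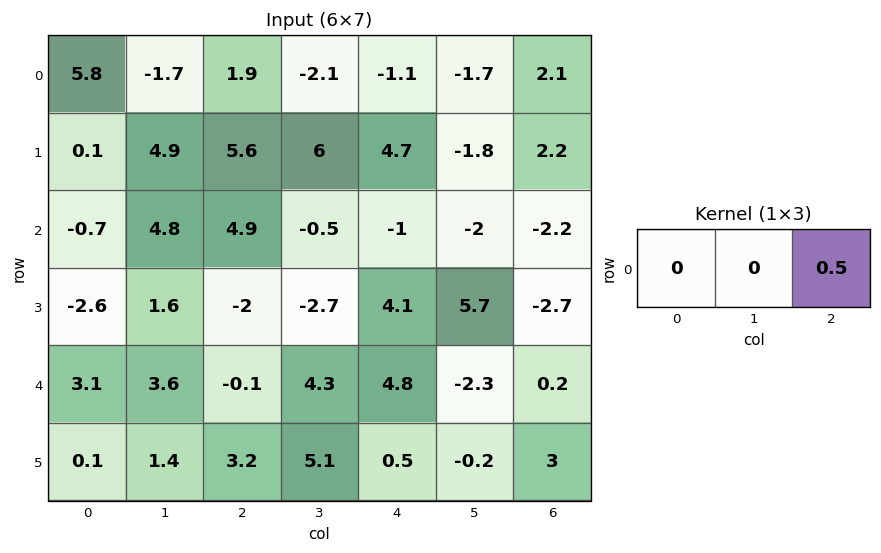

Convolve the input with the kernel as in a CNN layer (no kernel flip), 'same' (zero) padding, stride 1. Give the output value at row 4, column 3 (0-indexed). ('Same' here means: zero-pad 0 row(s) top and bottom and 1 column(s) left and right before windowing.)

2.4

The receptive field on the zero-padded input at this output position is [-0.1 4.3 4.8]. Elementwise product with the kernel and sum: 4.8·0.5.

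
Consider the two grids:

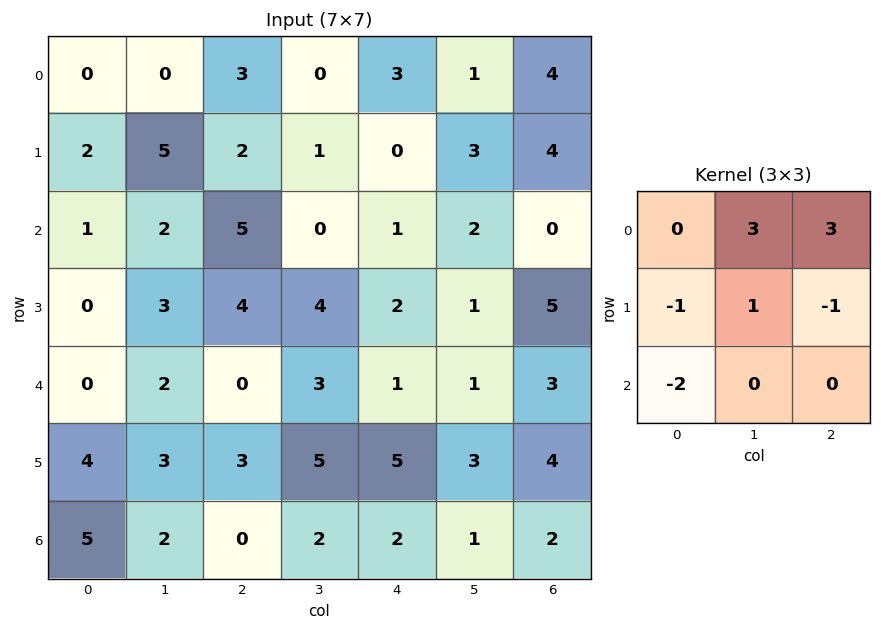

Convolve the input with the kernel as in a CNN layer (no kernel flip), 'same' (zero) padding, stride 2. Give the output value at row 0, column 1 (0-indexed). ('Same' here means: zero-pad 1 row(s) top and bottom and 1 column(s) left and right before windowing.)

The receptive field on the zero-padded input at this output position is [0 0 0 / 0 3 0 / 5 2 1]. Elementwise product with the kernel and sum: 0·3 + 0·3 + 0·-1 + 3·1 + 0·-1 + 5·-2.

-7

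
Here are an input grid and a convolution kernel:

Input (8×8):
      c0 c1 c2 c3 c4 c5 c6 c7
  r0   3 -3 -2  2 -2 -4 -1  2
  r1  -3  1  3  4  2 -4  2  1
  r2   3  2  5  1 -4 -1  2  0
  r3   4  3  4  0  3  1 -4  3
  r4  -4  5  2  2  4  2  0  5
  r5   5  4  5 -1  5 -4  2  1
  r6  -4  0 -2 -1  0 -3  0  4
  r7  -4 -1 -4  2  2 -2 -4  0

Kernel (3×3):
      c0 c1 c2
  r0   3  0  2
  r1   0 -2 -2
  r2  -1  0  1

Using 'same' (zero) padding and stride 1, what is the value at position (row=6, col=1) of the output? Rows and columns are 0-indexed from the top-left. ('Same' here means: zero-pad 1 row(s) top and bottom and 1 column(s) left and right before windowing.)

29

The receptive field on the zero-padded input at this output position is [5 4 5 / -4 0 -2 / -4 -1 -4]. Elementwise product with the kernel and sum: 5·3 + 5·2 + 0·-2 + -2·-2 + -4·-1 + -4·1.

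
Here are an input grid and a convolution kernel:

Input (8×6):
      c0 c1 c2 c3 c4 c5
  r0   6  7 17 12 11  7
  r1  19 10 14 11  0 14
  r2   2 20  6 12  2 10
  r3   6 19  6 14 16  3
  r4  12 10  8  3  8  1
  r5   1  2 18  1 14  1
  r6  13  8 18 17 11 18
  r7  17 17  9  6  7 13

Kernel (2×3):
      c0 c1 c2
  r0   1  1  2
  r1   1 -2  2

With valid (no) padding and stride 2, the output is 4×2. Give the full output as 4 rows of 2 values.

74 43
14 32
71 71
58 68

Output[0,0]: The receptive field on the input at this output position is [6 7 17 / 19 10 14]. Elementwise product with the kernel and sum: 6·1 + 7·1 + 17·2 + 19·1 + 10·-2 + 14·2.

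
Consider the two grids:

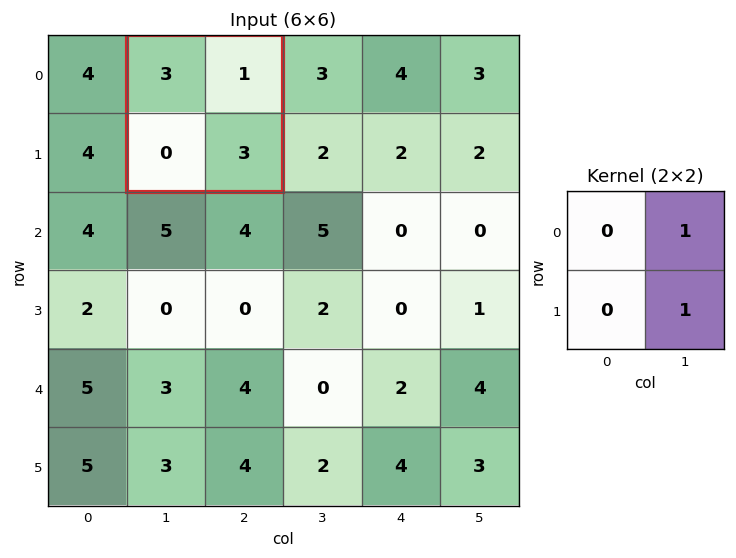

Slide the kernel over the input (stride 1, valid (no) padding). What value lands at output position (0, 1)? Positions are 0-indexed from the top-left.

The receptive field on the input at this output position is [3 1 / 0 3]. Elementwise product with the kernel and sum: 1·1 + 3·1.

4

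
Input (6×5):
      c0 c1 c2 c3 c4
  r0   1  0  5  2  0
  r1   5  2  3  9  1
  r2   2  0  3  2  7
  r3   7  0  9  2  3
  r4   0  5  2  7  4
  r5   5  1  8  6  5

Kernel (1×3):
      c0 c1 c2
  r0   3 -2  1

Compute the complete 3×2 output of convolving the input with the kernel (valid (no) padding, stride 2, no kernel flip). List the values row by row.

Output[0,0]: The receptive field on the input at this output position is [1 0 5]. Elementwise product with the kernel and sum: 1·3 + 0·-2 + 5·1.

8 11
9 12
-8 -4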